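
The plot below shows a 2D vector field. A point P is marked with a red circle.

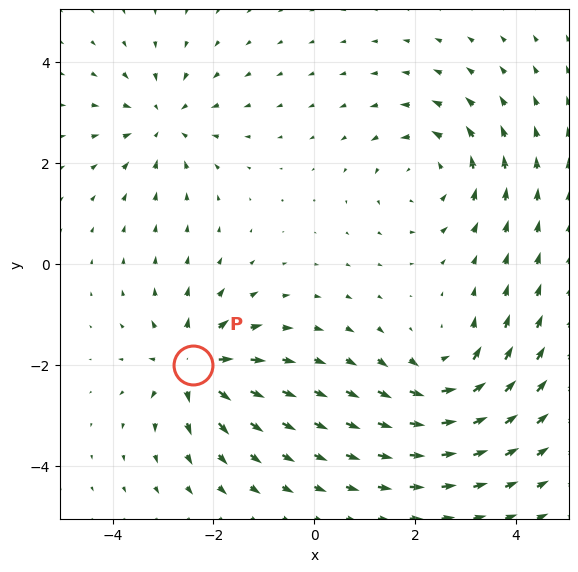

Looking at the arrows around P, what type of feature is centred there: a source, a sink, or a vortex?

source

At P (-2.4, -2.0) the arrows spread outward. Divergence about +6, curl ≈0 — positive divergence with near-zero curl is a source.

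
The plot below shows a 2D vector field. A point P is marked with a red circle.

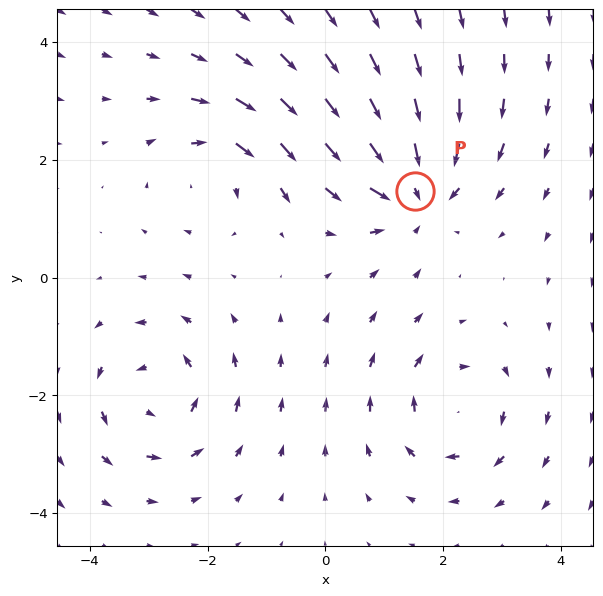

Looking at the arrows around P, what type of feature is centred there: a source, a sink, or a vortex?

sink

At P (1.5, 1.5) the arrows converge inward. Divergence about -5, curl ≈0 — negative divergence with near-zero curl is a sink.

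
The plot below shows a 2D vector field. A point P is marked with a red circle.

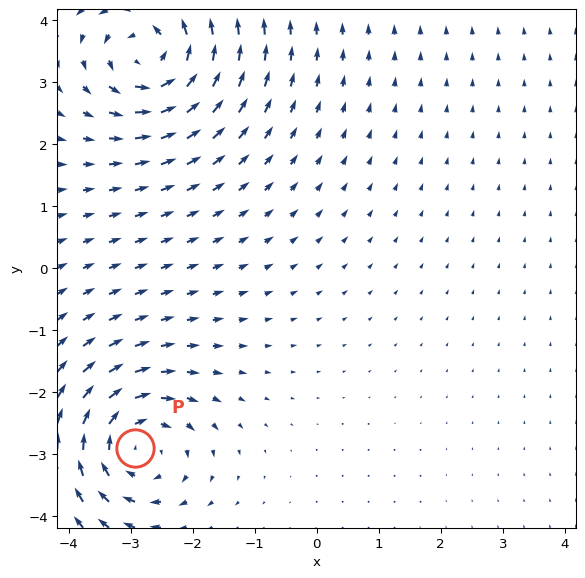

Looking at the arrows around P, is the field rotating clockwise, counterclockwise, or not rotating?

Near P at (-2.9, -2.9) the arrows circulate clockwise. The curl (z-component) there is about -5; negative curl means clockwise rotation.

clockwise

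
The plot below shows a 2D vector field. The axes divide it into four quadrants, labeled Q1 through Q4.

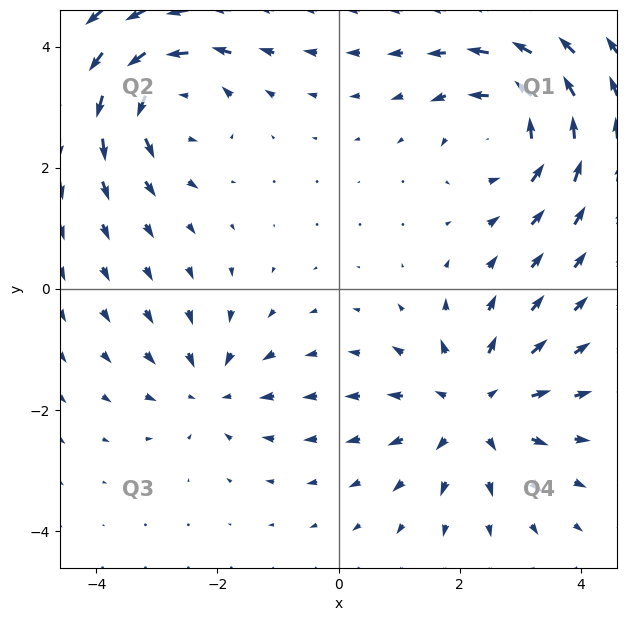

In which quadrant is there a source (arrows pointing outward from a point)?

The source sits at approximately (2.2, -2.0), which lies in quadrant Q4. The divergence there is about +5, positive as expected for a source.

Q4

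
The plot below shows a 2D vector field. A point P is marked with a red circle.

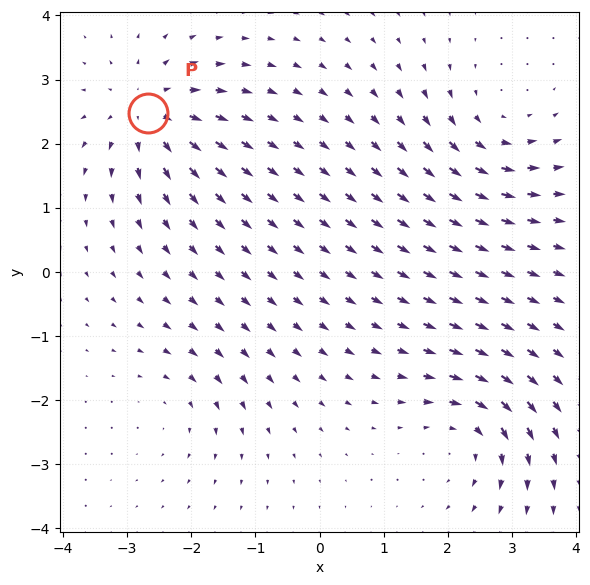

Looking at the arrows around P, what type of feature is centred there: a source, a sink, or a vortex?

At P (-2.7, 2.5) the arrows spread outward. Divergence about +6, curl ≈0 — positive divergence with near-zero curl is a source.

source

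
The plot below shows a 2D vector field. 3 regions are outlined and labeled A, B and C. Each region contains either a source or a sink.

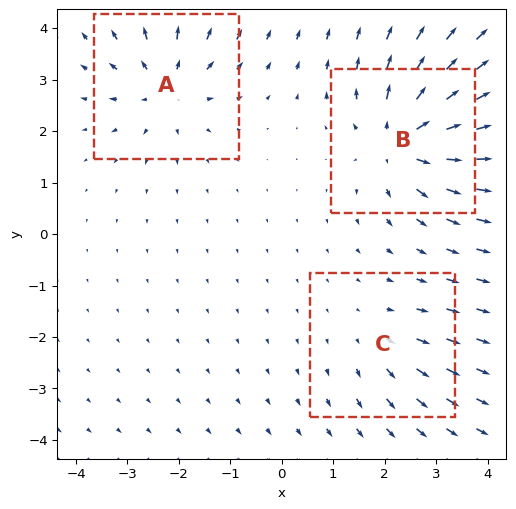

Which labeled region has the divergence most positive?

Divergence at each region's feature centre — A: about +4, B: about +5, C: about +2. Region B is most positive.

B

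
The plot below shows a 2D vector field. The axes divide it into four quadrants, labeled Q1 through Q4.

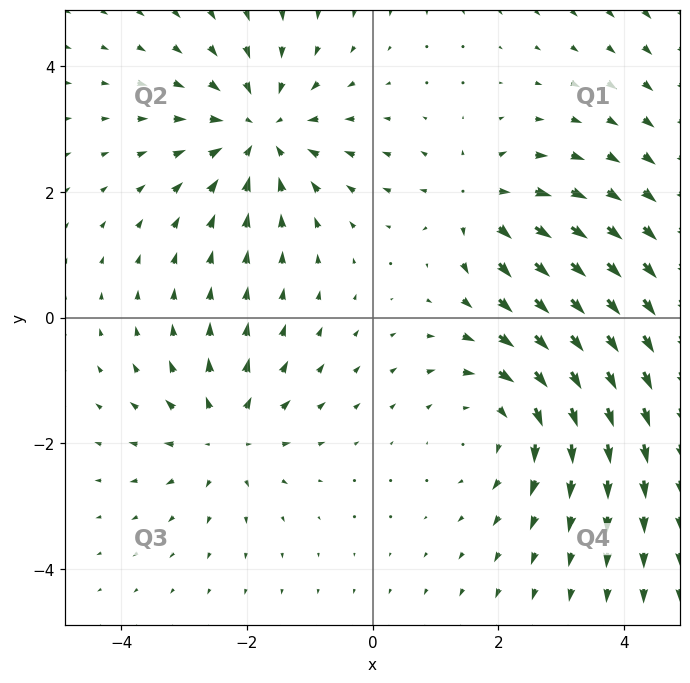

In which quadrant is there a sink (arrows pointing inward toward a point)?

Q2

The sink sits at approximately (-1.8, 3.0), which lies in quadrant Q2. The divergence there is about -5, negative as expected for a sink.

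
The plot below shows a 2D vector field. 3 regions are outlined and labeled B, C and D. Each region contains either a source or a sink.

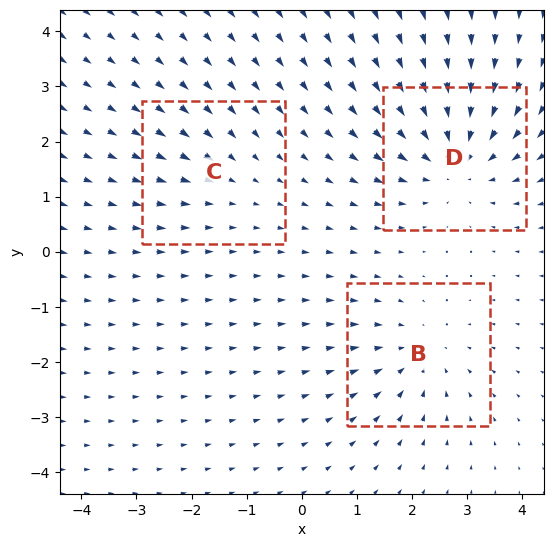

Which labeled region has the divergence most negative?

Divergence at each region's feature centre — B: about -3, C: about -2, D: about -5. Region D is most negative.

D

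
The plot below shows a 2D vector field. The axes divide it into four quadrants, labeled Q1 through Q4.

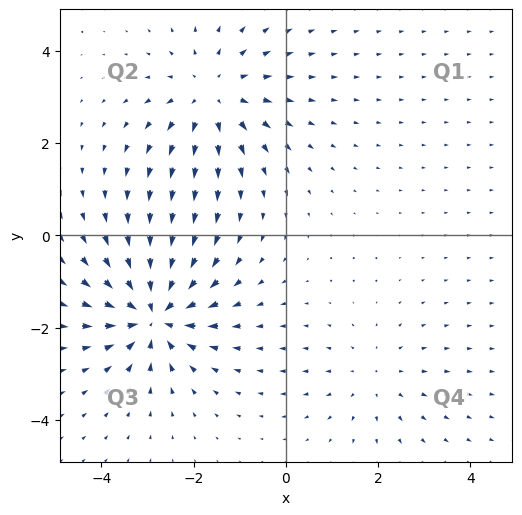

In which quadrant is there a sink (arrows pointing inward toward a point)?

Q3

The sink sits at approximately (-2.9, -1.7), which lies in quadrant Q3. The divergence there is about -6, negative as expected for a sink.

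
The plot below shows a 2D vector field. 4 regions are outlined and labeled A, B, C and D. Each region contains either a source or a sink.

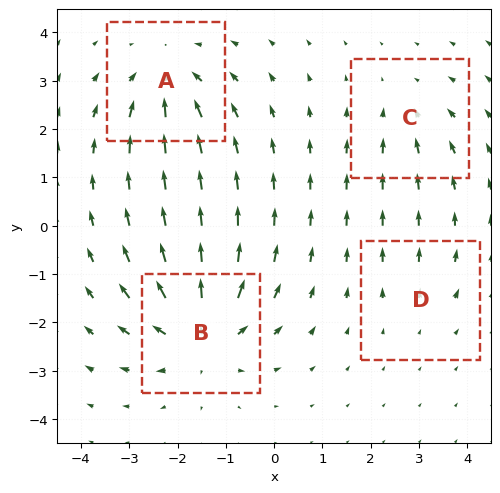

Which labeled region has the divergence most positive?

Divergence at each region's feature centre — A: about -5, B: about +7, C: about -3, D: about +2. Region B is most positive.

B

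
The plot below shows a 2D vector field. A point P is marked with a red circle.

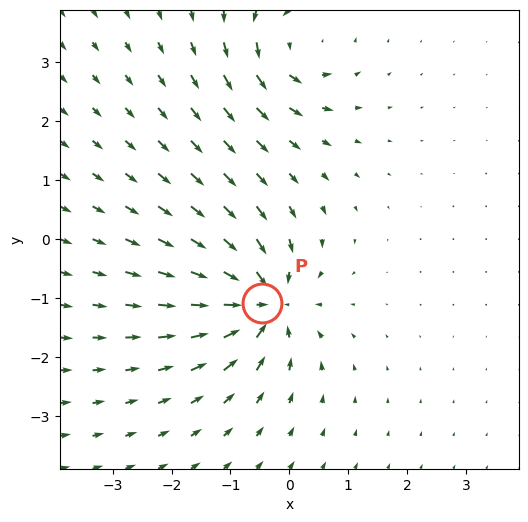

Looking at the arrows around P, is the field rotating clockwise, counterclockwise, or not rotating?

Near P at (-0.5, -1.1) the arrows show no circulation. The curl there is ≈0.

not rotating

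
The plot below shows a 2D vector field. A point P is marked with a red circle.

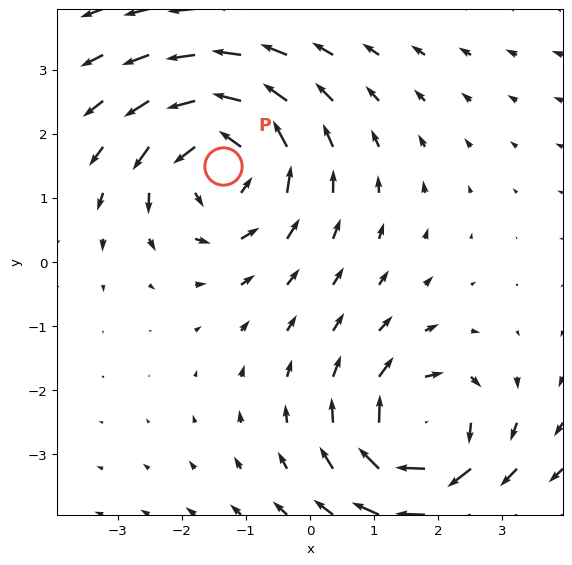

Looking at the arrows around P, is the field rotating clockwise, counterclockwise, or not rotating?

Near P at (-1.4, 1.5) the arrows circulate counterclockwise. The curl (z-component) there is about +5; positive curl means counterclockwise rotation.

counterclockwise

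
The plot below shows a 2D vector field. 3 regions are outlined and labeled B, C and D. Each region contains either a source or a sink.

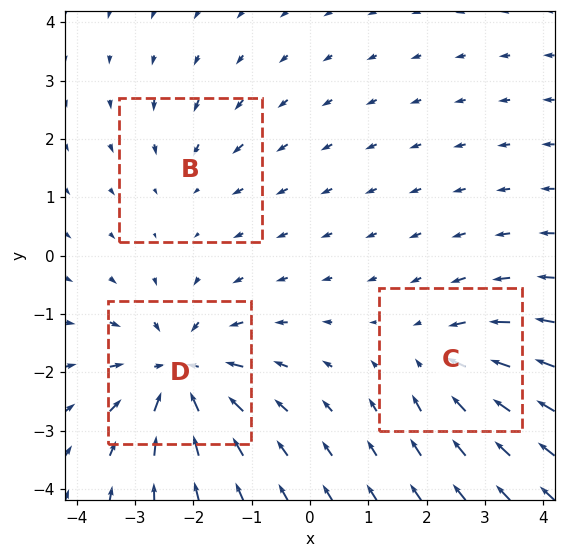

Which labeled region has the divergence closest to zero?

B

Divergence at each region's feature centre — B: about -2, C: about -3, D: about -5. Region B is closest to zero.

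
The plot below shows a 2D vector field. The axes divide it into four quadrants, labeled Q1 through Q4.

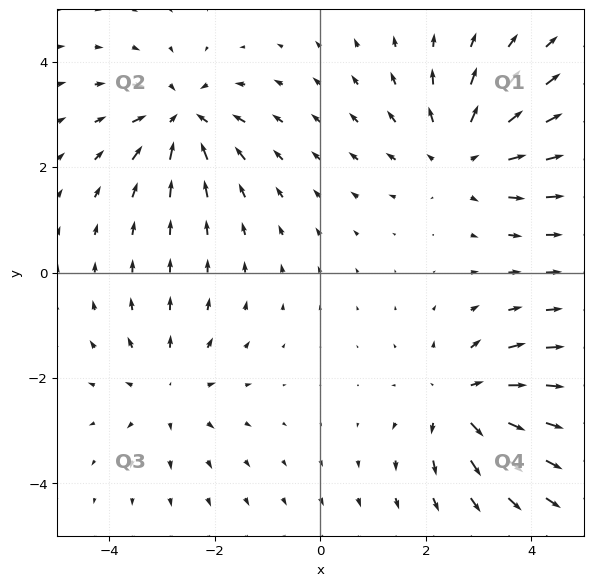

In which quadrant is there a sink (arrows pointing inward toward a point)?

The sink sits at approximately (-2.6, 2.9), which lies in quadrant Q2. The divergence there is about -5, negative as expected for a sink.

Q2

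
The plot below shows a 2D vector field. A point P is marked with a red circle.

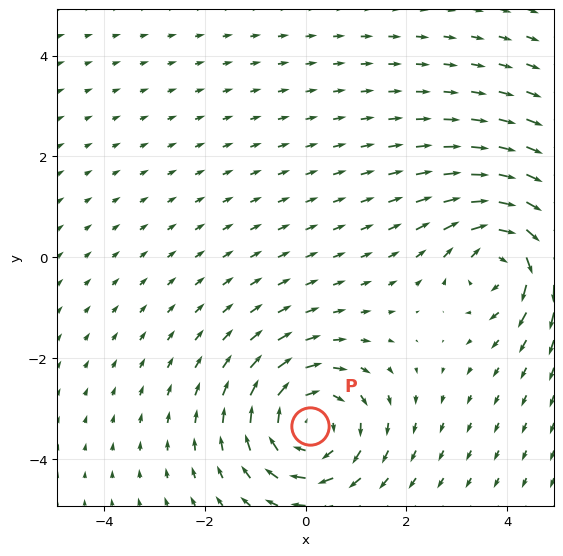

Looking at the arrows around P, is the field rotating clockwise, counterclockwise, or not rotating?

clockwise

Near P at (0.1, -3.4) the arrows circulate clockwise. The curl (z-component) there is about -4; negative curl means clockwise rotation.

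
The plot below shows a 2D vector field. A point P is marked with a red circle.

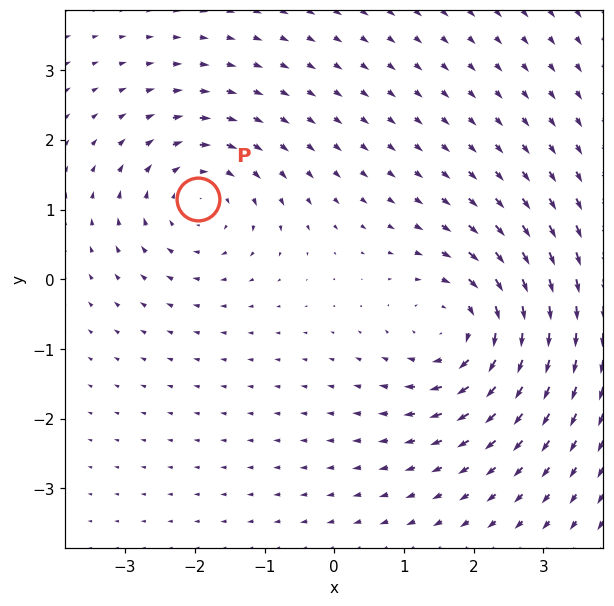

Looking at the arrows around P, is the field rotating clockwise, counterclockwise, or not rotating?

Near P at (-1.9, 1.1) the arrows circulate clockwise. The curl (z-component) there is about -4; negative curl means clockwise rotation.

clockwise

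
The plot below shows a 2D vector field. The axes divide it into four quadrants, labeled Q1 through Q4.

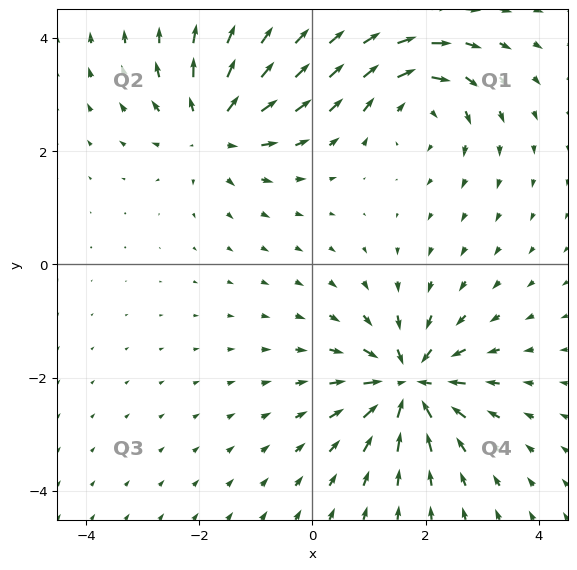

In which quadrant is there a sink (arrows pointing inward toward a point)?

The sink sits at approximately (1.7, -2.1), which lies in quadrant Q4. The divergence there is about -5, negative as expected for a sink.

Q4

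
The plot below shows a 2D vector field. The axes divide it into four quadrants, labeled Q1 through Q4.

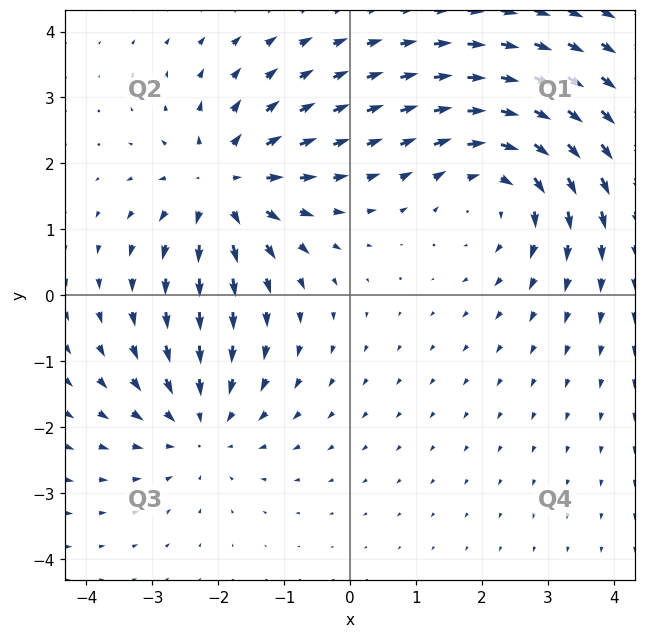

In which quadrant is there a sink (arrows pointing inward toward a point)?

The sink sits at approximately (-2.3, -2.0), which lies in quadrant Q3. The divergence there is about -3, negative as expected for a sink.

Q3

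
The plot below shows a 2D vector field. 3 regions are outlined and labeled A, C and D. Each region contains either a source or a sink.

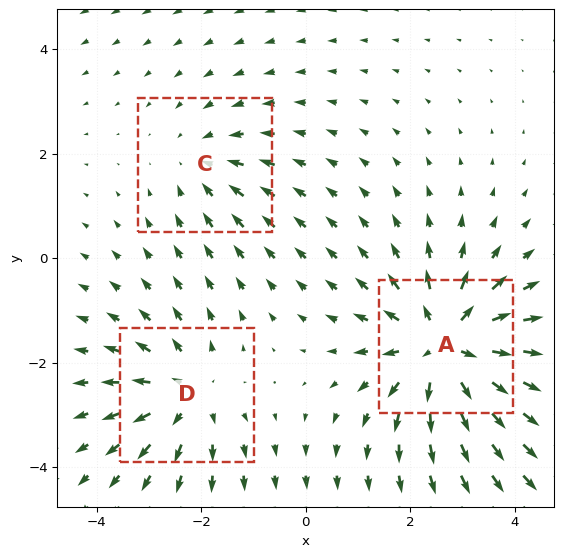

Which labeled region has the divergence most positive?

Divergence at each region's feature centre — A: about +5, C: about -2, D: about +3. Region A is most positive.

A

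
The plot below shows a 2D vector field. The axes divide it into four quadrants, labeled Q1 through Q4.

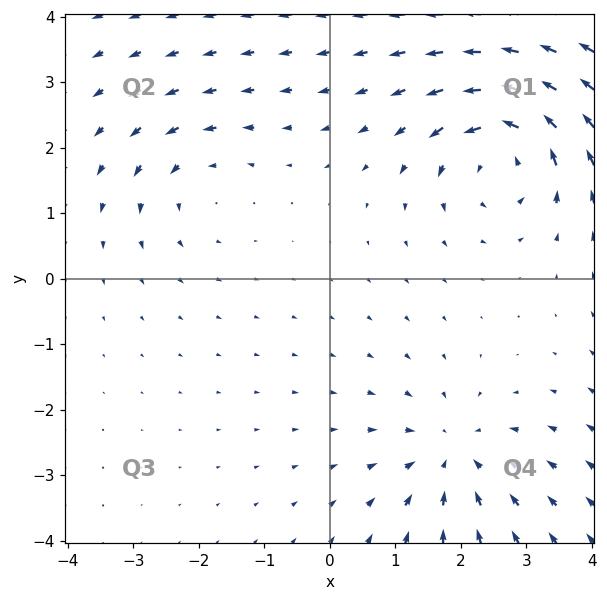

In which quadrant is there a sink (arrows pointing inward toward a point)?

The sink sits at approximately (1.9, -2.7), which lies in quadrant Q4. The divergence there is about -4, negative as expected for a sink.

Q4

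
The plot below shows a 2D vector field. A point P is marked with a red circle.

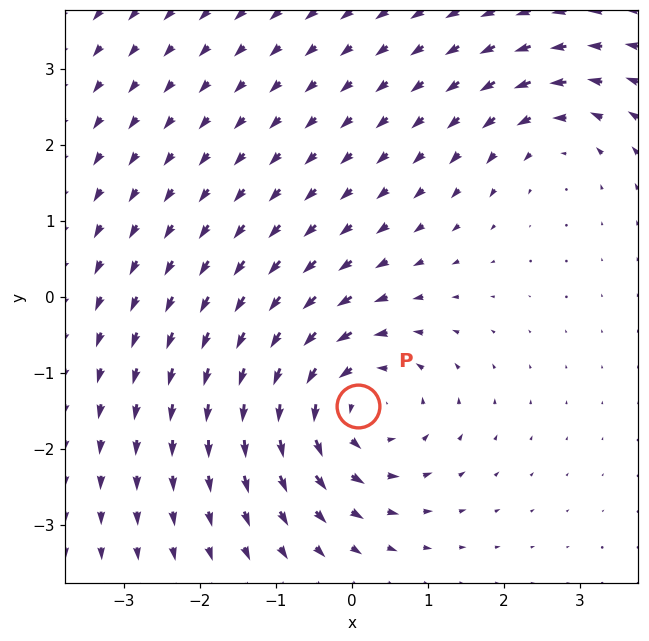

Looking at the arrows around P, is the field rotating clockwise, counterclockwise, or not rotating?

Near P at (0.1, -1.4) the arrows circulate counterclockwise. The curl (z-component) there is about +5; positive curl means counterclockwise rotation.

counterclockwise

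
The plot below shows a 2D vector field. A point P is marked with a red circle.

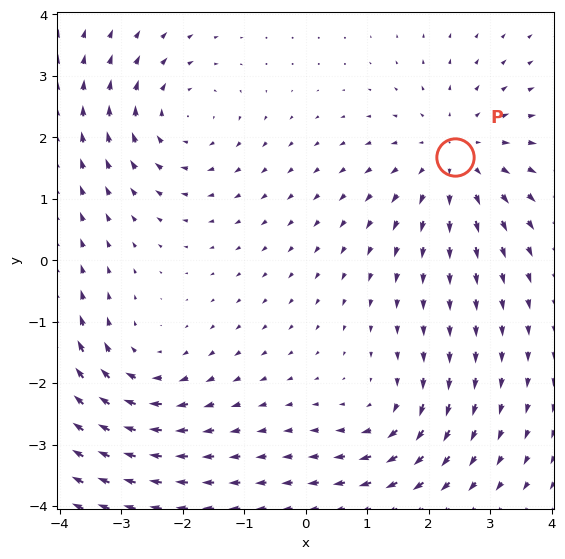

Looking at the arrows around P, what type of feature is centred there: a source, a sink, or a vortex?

source

At P (2.4, 1.7) the arrows spread outward. Divergence about +4, curl ≈0 — positive divergence with near-zero curl is a source.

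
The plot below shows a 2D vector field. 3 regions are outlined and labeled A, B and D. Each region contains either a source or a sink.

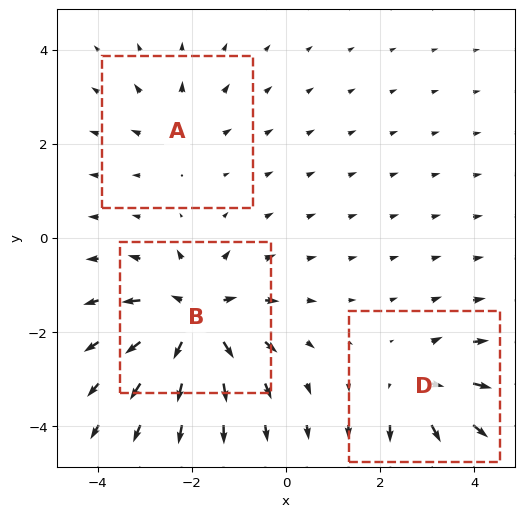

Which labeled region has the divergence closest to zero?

A

Divergence at each region's feature centre — A: about +2, B: about +5, D: about +4. Region A is closest to zero.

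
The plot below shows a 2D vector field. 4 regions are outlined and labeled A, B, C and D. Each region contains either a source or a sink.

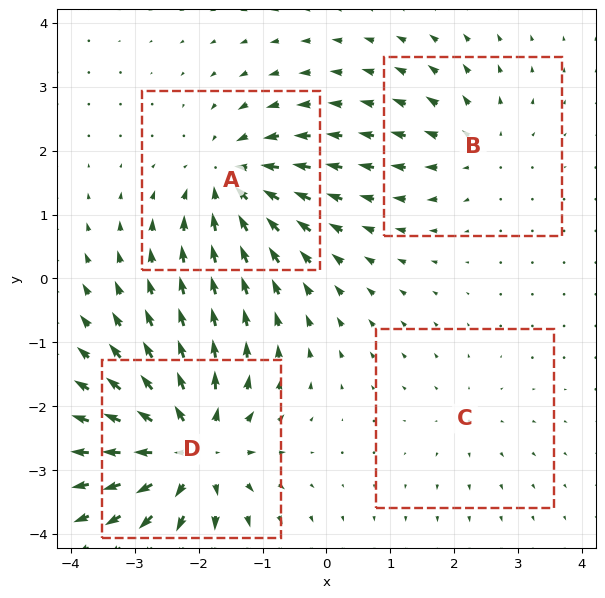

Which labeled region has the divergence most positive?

D

Divergence at each region's feature centre — A: about -6, B: about +3, C: about +2, D: about +7. Region D is most positive.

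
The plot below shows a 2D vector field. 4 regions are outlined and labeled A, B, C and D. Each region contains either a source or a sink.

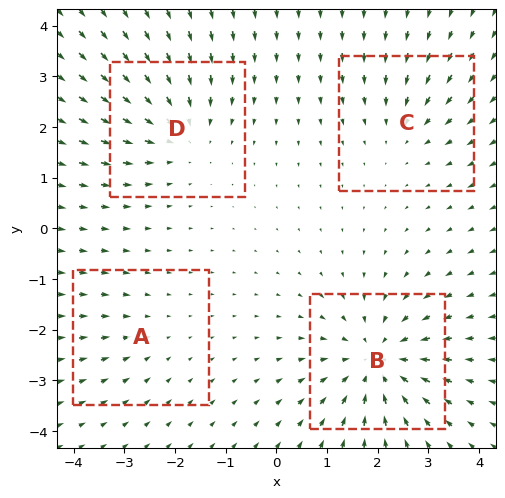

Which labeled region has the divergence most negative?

B

Divergence at each region's feature centre — A: about -2, B: about -6, C: about -3, D: about -5. Region B is most negative.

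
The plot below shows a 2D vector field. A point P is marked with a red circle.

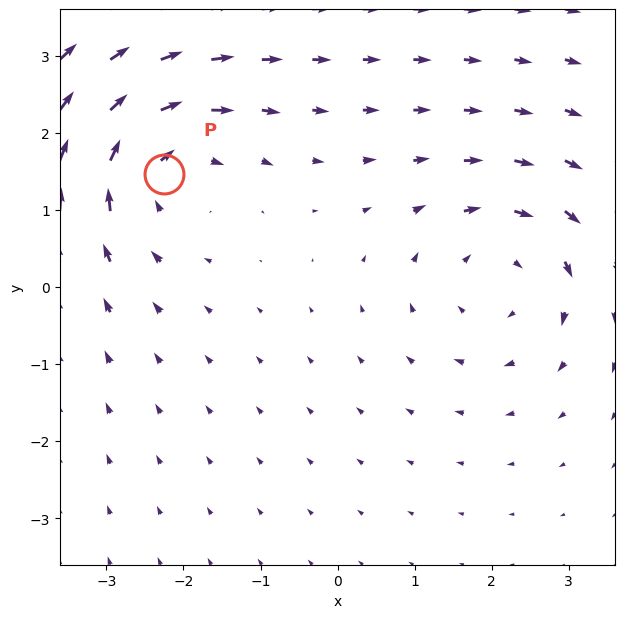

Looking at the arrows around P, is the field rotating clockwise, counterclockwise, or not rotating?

Near P at (-2.3, 1.5) the arrows circulate clockwise. The curl (z-component) there is about -4; negative curl means clockwise rotation.

clockwise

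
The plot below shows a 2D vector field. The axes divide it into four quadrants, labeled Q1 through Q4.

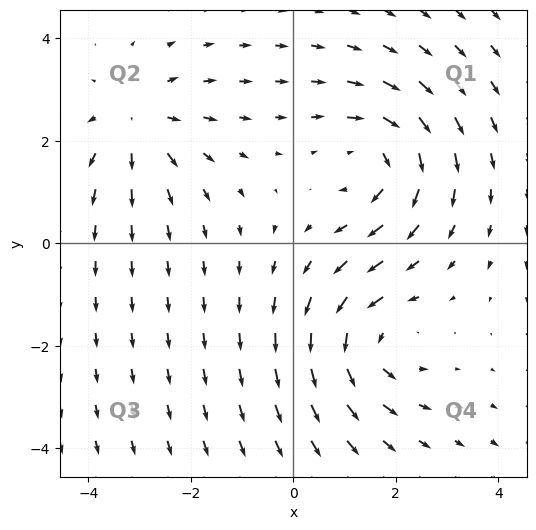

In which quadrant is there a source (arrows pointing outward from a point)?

Q2

The source sits at approximately (-3.1, 2.4), which lies in quadrant Q2. The divergence there is about +3, positive as expected for a source.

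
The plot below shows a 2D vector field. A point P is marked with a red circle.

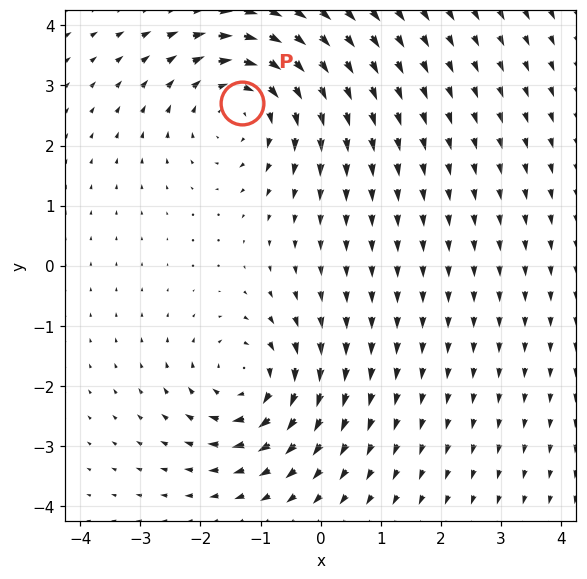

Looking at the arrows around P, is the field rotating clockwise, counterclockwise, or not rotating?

Near P at (-1.3, 2.7) the arrows circulate clockwise. The curl (z-component) there is about -4; negative curl means clockwise rotation.

clockwise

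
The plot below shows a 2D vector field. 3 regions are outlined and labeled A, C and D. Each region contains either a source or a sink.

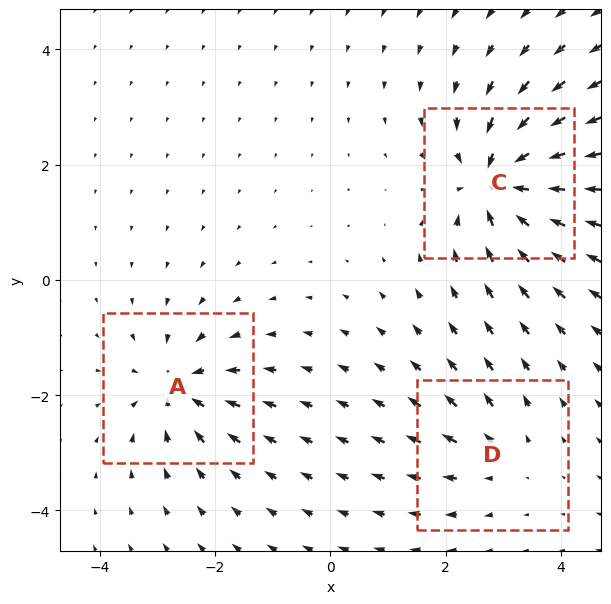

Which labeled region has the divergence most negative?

C

Divergence at each region's feature centre — A: about -4, C: about -6, D: about +2. Region C is most negative.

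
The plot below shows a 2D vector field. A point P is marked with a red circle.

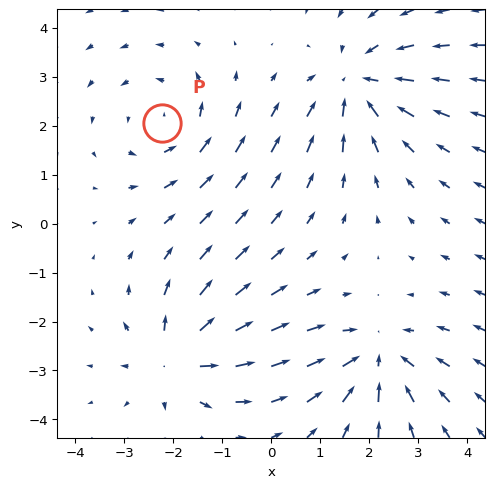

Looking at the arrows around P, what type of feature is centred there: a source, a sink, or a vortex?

At P (-2.2, 2.1) the arrows circulate counterclockwise. Divergence ≈0, curl about +3 — near-zero divergence with nonzero curl is a vortex.

vortex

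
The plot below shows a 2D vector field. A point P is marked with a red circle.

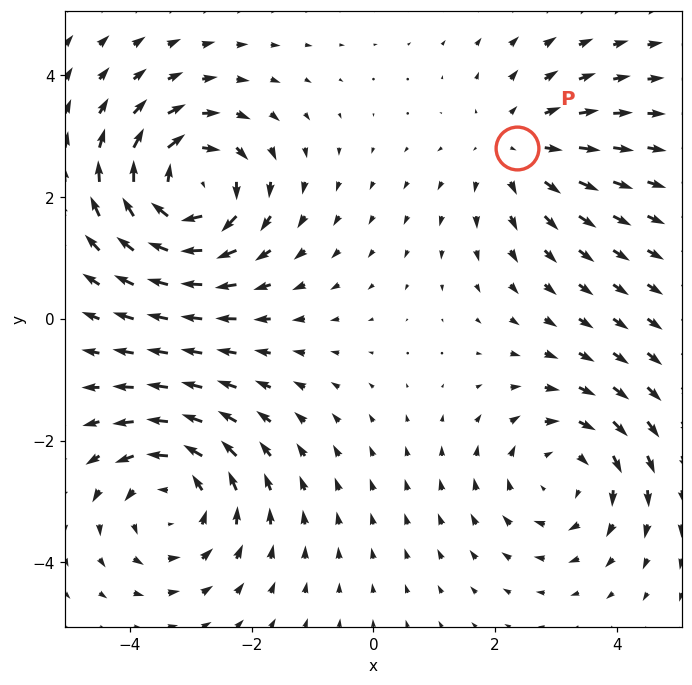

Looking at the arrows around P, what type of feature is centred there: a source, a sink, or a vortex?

At P (2.4, 2.8) the arrows spread outward. Divergence about +2, curl ≈0 — positive divergence with near-zero curl is a source.

source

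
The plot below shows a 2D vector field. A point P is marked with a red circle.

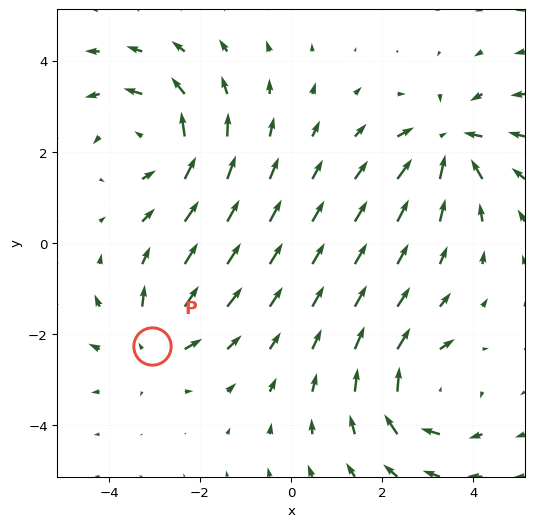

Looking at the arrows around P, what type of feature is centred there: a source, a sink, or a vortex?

At P (-3.1, -2.3) the arrows spread outward. Divergence about +5, curl ≈0 — positive divergence with near-zero curl is a source.

source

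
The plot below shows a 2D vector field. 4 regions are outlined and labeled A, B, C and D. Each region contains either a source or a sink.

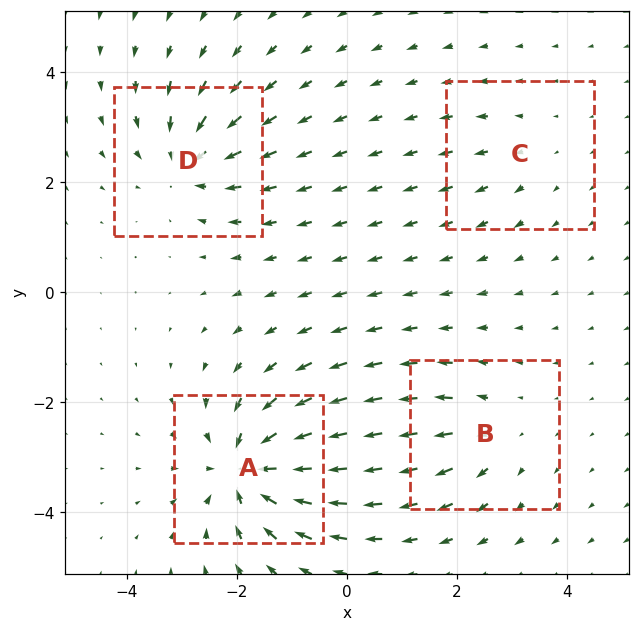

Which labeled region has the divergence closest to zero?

Divergence at each region's feature centre — A: about -8, B: about +4, C: about +2, D: about -5. Region C is closest to zero.

C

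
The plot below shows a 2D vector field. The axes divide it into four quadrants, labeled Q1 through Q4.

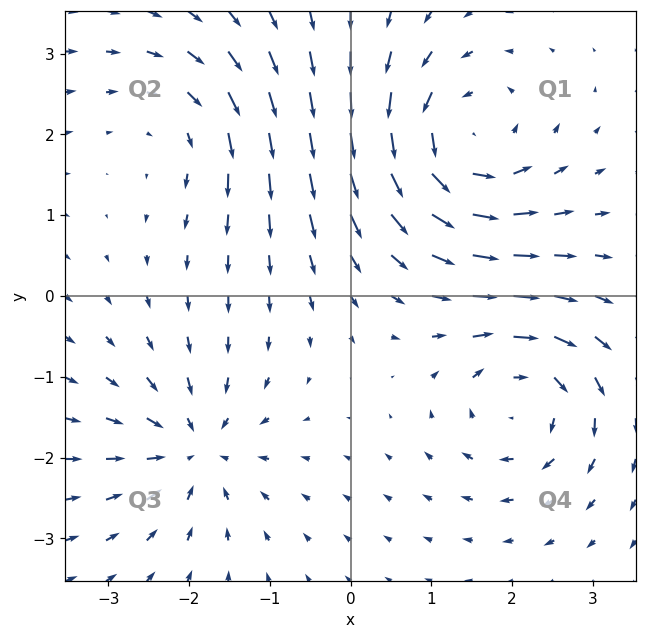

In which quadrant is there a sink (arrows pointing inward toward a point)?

The sink sits at approximately (-1.9, -1.9), which lies in quadrant Q3. The divergence there is about -4, negative as expected for a sink.

Q3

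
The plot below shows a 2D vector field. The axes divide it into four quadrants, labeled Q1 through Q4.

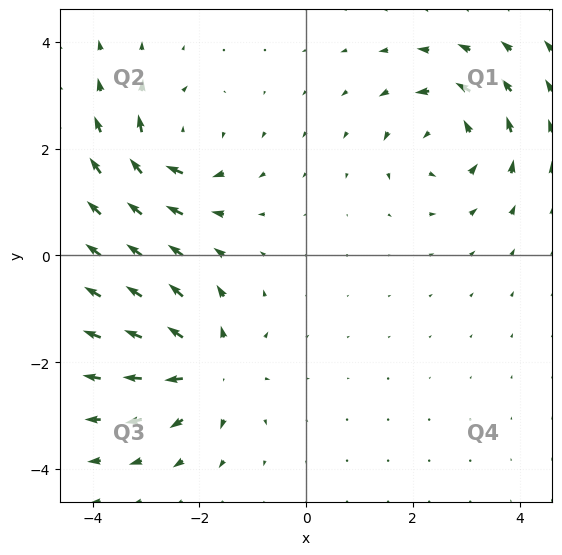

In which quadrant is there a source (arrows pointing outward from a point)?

Q3

The source sits at approximately (-1.8, -2.1), which lies in quadrant Q3. The divergence there is about +5, positive as expected for a source.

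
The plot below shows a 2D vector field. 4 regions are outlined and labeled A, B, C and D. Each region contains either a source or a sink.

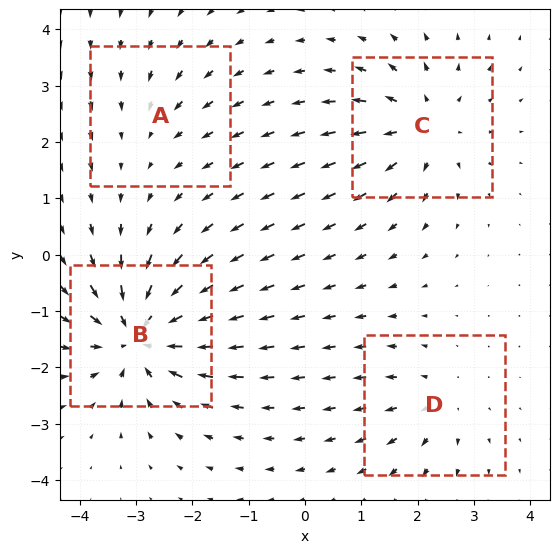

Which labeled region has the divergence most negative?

B

Divergence at each region's feature centre — A: about -2, B: about -7, C: about +5, D: about +3. Region B is most negative.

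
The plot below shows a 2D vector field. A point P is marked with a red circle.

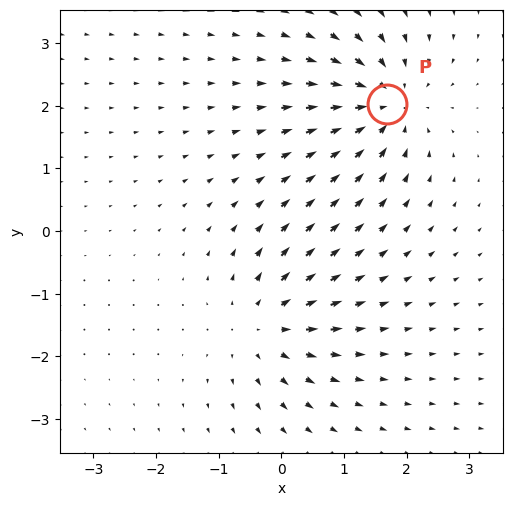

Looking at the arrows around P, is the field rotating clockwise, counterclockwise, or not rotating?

Near P at (1.7, 2.0) the arrows show no circulation. The curl there is ≈0.

not rotating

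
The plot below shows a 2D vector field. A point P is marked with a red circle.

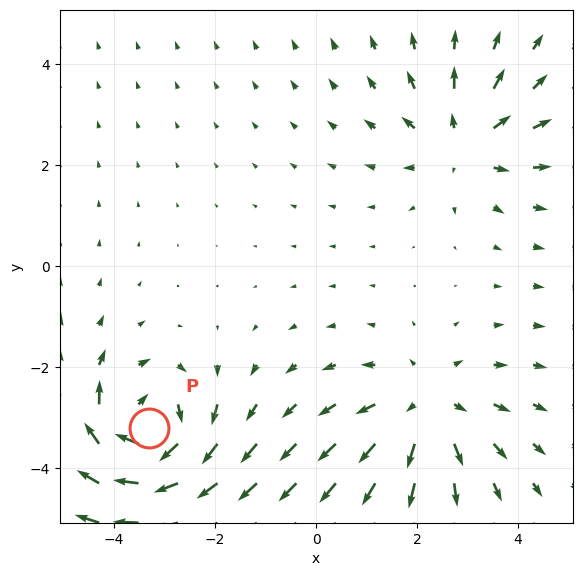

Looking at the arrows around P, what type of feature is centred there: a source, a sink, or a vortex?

At P (-3.3, -3.2) the arrows circulate clockwise. Divergence ≈0, curl about -7 — near-zero divergence with nonzero curl is a vortex.

vortex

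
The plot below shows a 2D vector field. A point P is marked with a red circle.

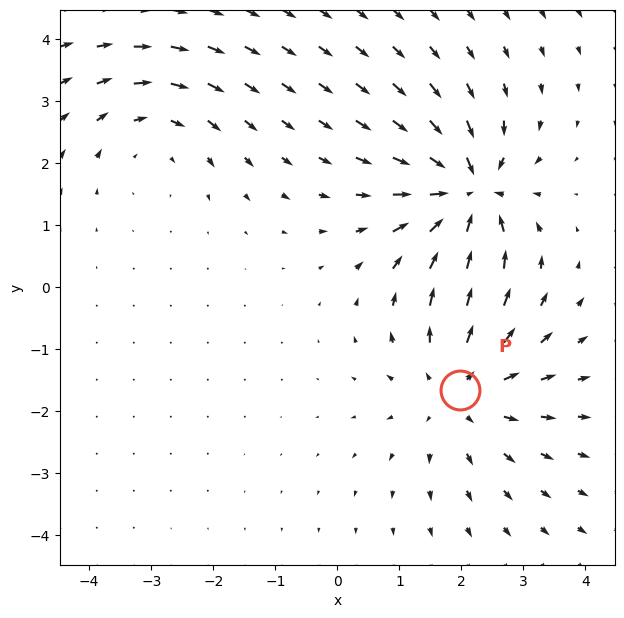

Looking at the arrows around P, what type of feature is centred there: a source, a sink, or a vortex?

source

At P (2.0, -1.7) the arrows spread outward. Divergence about +4, curl ≈0 — positive divergence with near-zero curl is a source.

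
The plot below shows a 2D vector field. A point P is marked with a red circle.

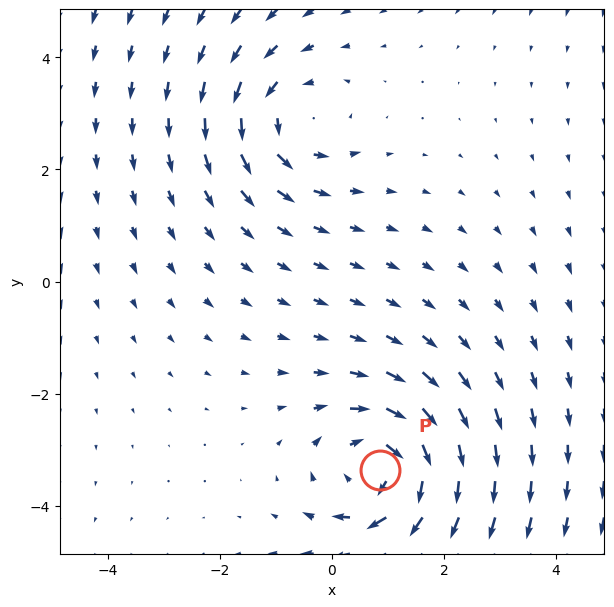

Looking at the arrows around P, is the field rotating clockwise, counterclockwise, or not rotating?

Near P at (0.9, -3.4) the arrows circulate clockwise. The curl (z-component) there is about -5; negative curl means clockwise rotation.

clockwise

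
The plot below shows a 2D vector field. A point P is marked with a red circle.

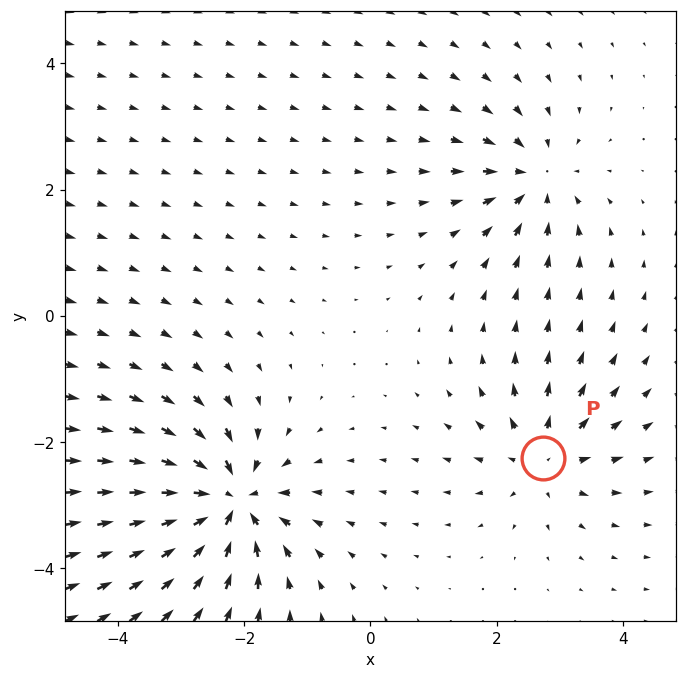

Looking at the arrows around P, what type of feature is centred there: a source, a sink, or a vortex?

At P (2.7, -2.2) the arrows spread outward. Divergence about +4, curl ≈0 — positive divergence with near-zero curl is a source.

source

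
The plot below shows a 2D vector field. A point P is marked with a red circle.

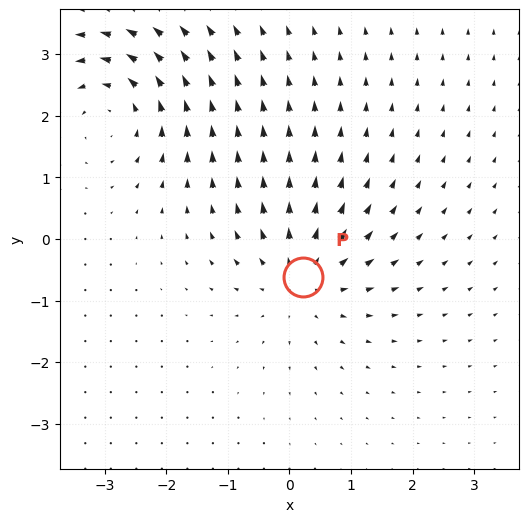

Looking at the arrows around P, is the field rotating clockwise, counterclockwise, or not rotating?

not rotating

Near P at (0.2, -0.6) the arrows show no circulation. The curl there is ≈0.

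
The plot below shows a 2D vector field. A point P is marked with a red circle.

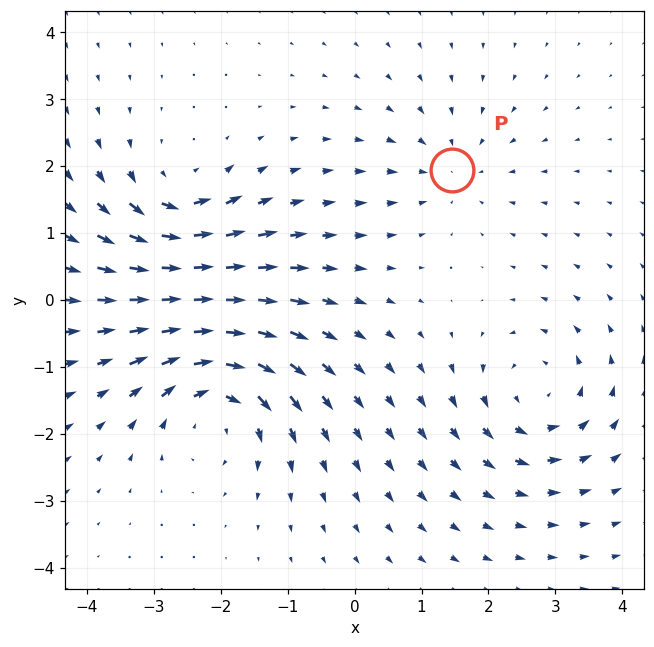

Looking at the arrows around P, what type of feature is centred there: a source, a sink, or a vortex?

At P (1.5, 1.9) the arrows converge inward. Divergence about -3, curl ≈0 — negative divergence with near-zero curl is a sink.

sink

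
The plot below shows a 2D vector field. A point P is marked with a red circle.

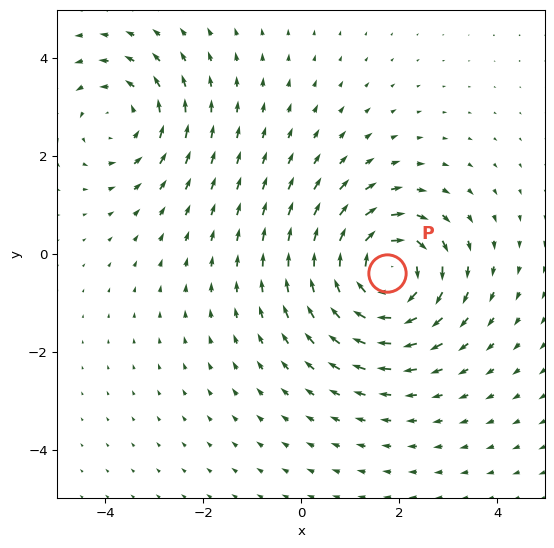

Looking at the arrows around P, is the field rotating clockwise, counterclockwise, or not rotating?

Near P at (1.8, -0.4) the arrows circulate clockwise. The curl (z-component) there is about -4; negative curl means clockwise rotation.

clockwise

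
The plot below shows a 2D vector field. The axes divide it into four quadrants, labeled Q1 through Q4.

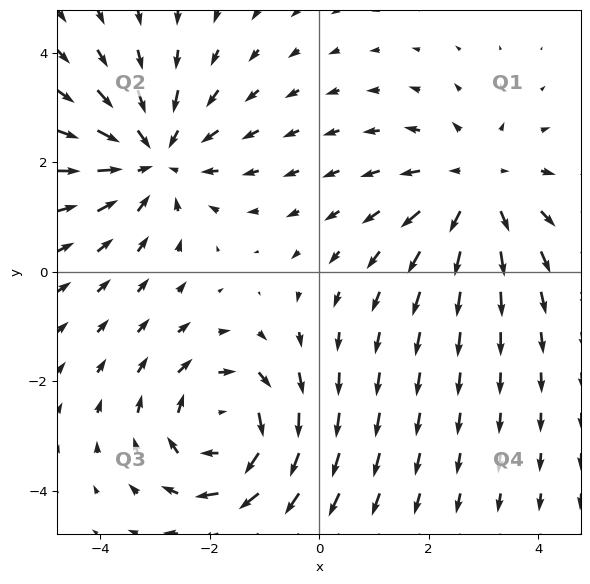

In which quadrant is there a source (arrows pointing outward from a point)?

The source sits at approximately (2.9, 1.5), which lies in quadrant Q1. The divergence there is about +3, positive as expected for a source.

Q1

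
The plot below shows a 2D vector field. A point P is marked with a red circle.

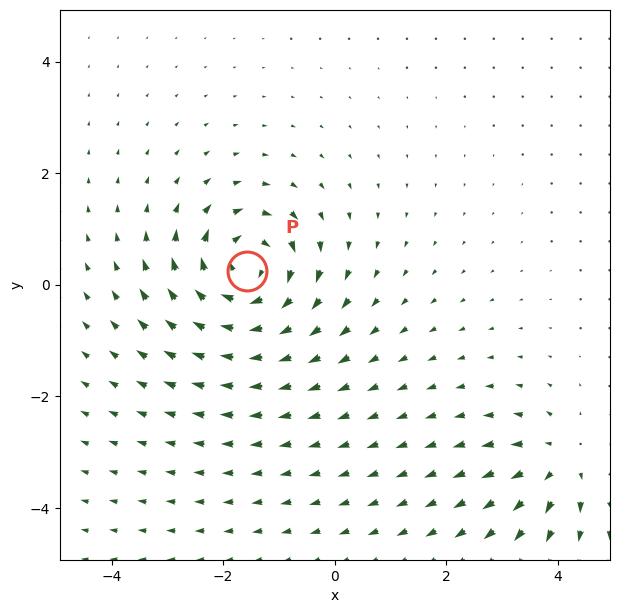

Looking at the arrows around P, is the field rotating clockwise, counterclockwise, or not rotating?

clockwise

Near P at (-1.6, 0.2) the arrows circulate clockwise. The curl (z-component) there is about -6; negative curl means clockwise rotation.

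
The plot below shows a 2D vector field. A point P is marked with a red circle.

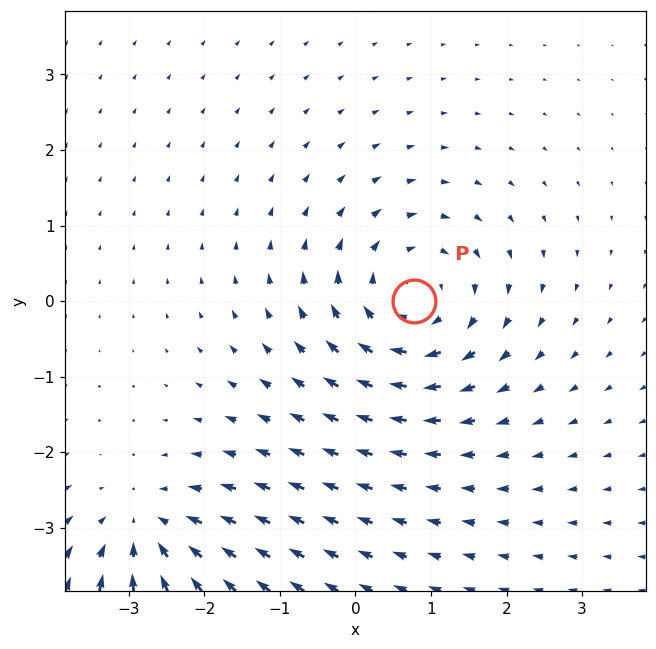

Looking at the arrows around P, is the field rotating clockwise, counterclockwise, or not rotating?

Near P at (0.8, 0.0) the arrows circulate clockwise. The curl (z-component) there is about -4; negative curl means clockwise rotation.

clockwise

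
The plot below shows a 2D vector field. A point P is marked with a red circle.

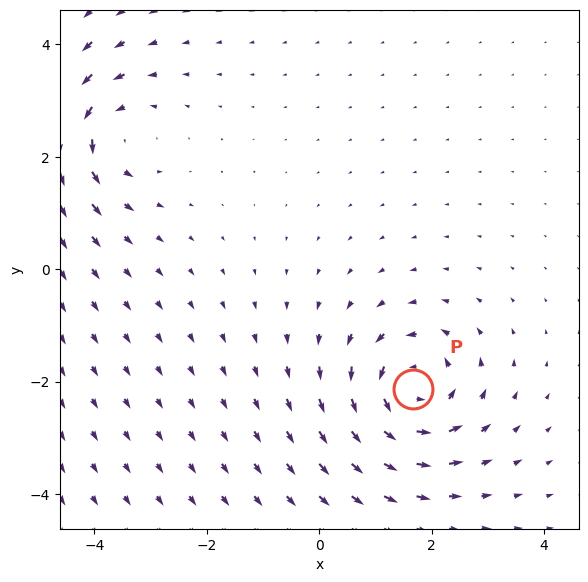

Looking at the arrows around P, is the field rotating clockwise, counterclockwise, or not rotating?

Near P at (1.7, -2.1) the arrows circulate counterclockwise. The curl (z-component) there is about +6; positive curl means counterclockwise rotation.

counterclockwise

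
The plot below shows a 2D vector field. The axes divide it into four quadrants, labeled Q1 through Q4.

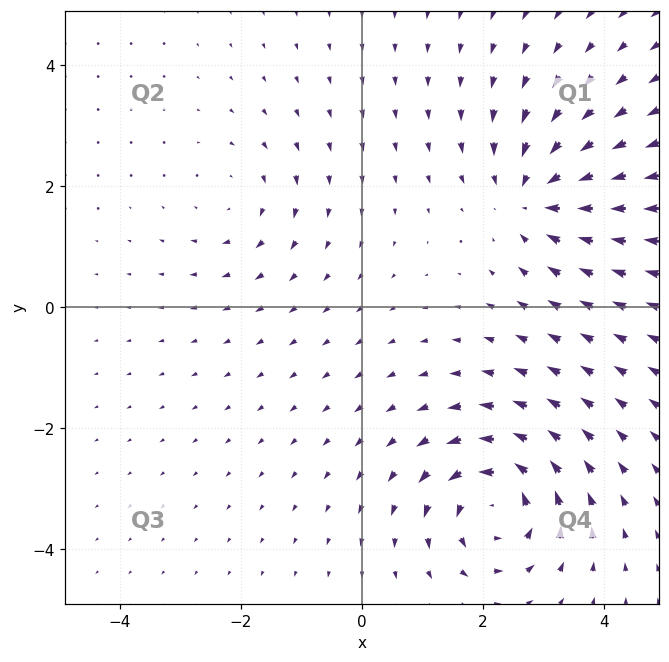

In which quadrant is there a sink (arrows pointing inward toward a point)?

Q1

The sink sits at approximately (2.8, 1.8), which lies in quadrant Q1. The divergence there is about -4, negative as expected for a sink.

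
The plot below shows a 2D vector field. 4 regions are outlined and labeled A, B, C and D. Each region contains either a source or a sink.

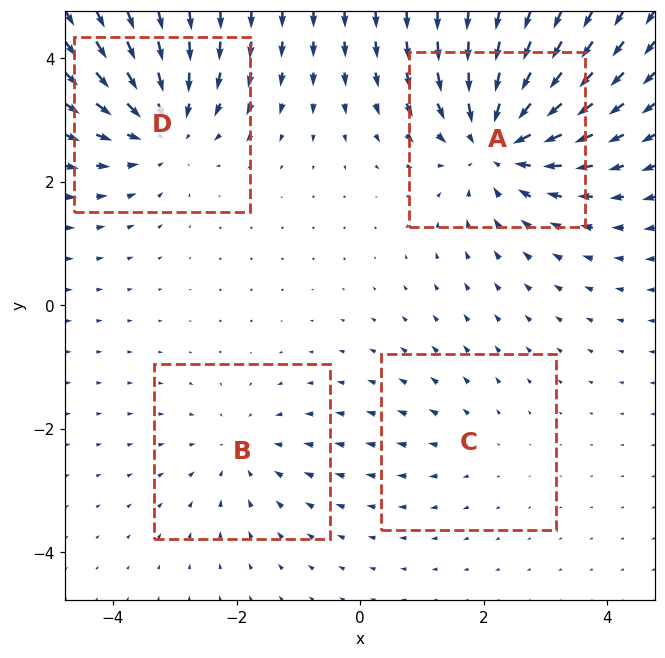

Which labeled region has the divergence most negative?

A

Divergence at each region's feature centre — A: about -6, B: about -3, C: about +2, D: about -5. Region A is most negative.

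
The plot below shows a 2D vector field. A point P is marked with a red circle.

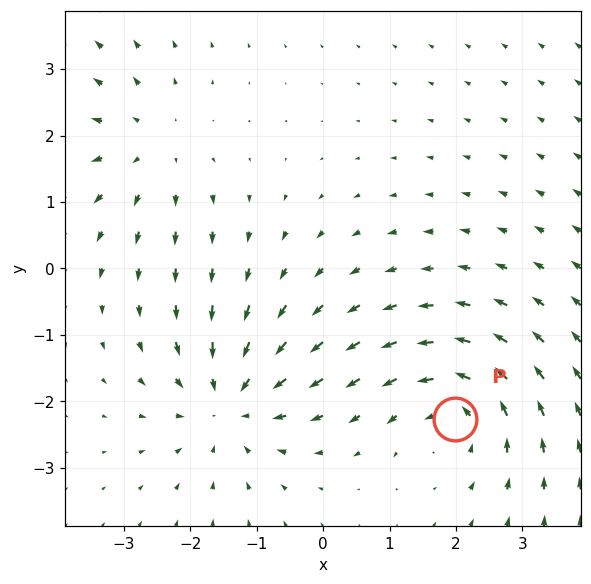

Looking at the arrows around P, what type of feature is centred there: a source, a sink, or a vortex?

At P (2.0, -2.3) the arrows circulate counterclockwise. Divergence ≈0, curl about +3 — near-zero divergence with nonzero curl is a vortex.

vortex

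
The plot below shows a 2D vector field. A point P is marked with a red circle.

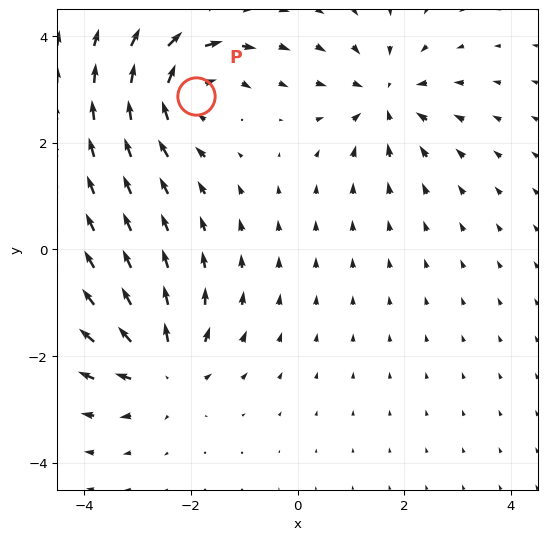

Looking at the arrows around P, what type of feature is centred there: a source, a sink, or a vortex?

At P (-1.9, 2.9) the arrows circulate clockwise. Divergence ≈0, curl about -6 — near-zero divergence with nonzero curl is a vortex.

vortex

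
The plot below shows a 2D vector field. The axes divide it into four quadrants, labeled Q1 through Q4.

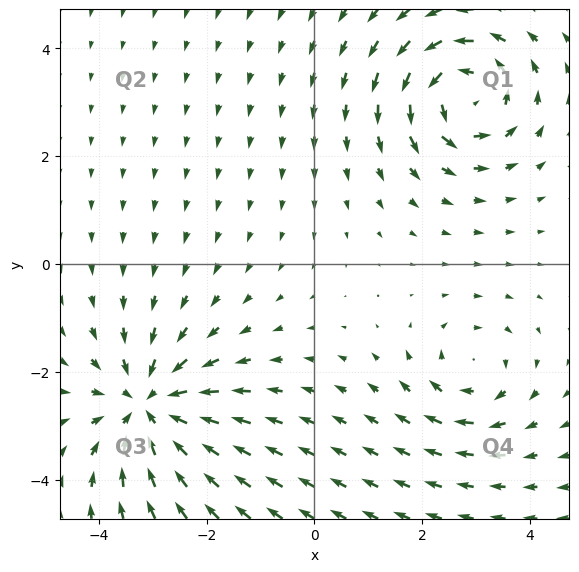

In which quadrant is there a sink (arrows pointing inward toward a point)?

The sink sits at approximately (-3.1, -2.6), which lies in quadrant Q3. The divergence there is about -4, negative as expected for a sink.

Q3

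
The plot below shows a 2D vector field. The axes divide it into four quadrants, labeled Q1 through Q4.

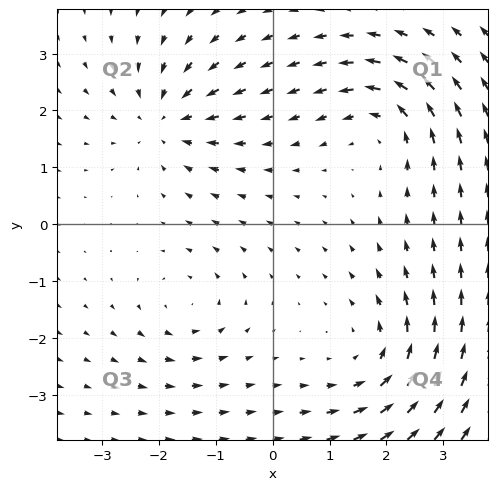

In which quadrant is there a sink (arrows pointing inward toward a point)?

Q2

The sink sits at approximately (-1.9, 1.9), which lies in quadrant Q2. The divergence there is about -5, negative as expected for a sink.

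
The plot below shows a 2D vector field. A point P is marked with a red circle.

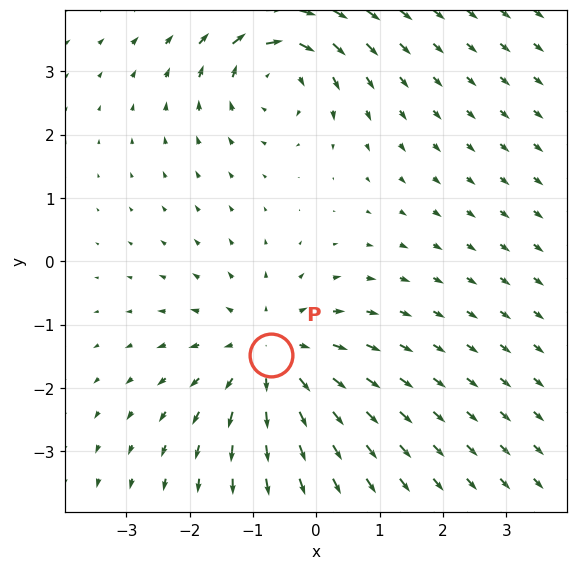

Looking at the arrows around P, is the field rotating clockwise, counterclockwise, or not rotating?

Near P at (-0.7, -1.5) the arrows show no circulation. The curl there is ≈0.

not rotating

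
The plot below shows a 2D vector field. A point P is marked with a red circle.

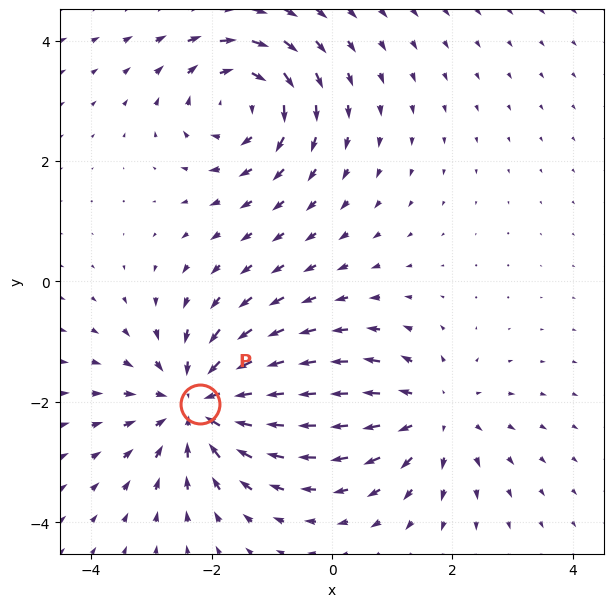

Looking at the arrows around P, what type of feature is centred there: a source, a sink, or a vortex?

sink

At P (-2.2, -2.0) the arrows converge inward. Divergence about -4, curl ≈0 — negative divergence with near-zero curl is a sink.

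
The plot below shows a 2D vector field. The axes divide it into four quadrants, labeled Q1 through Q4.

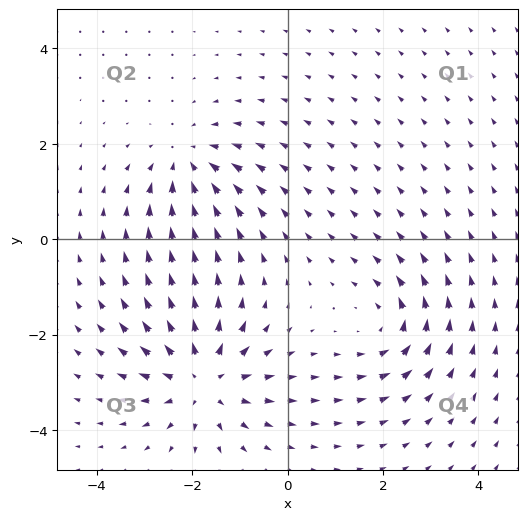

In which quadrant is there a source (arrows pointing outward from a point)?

The source sits at approximately (-1.8, -2.9), which lies in quadrant Q3. The divergence there is about +5, positive as expected for a source.

Q3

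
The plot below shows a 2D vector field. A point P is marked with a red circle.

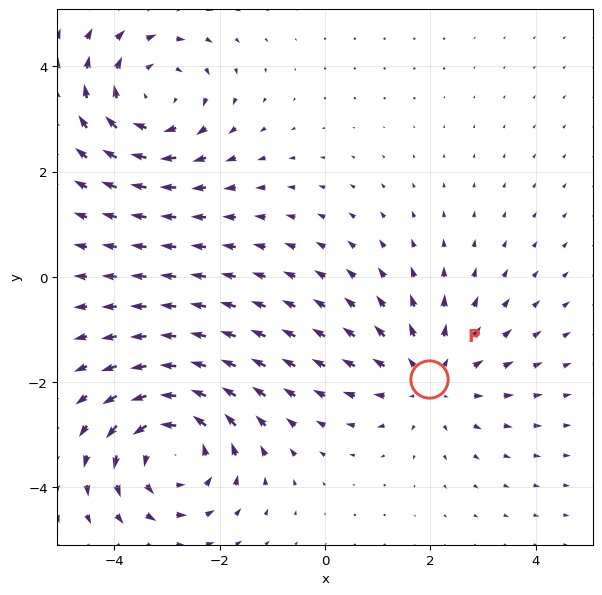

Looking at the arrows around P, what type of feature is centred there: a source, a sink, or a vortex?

source

At P (2.0, -1.9) the arrows spread outward. Divergence about +2, curl ≈0 — positive divergence with near-zero curl is a source.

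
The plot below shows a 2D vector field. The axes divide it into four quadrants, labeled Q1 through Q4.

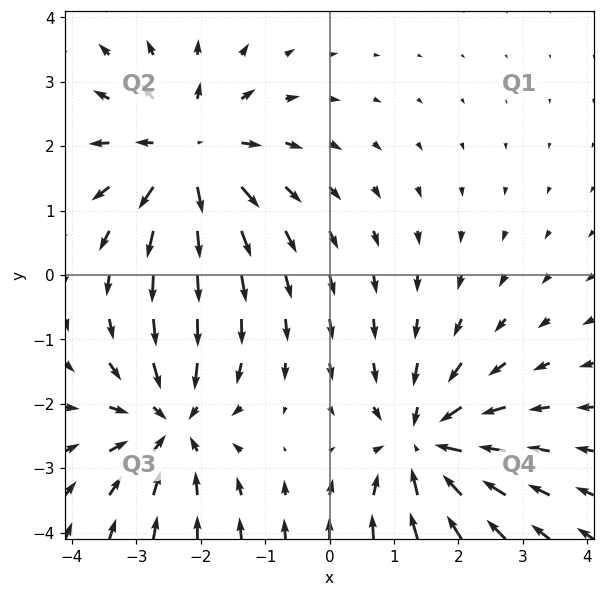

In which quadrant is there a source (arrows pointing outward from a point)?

The source sits at approximately (-2.2, 1.9), which lies in quadrant Q2. The divergence there is about +4, positive as expected for a source.

Q2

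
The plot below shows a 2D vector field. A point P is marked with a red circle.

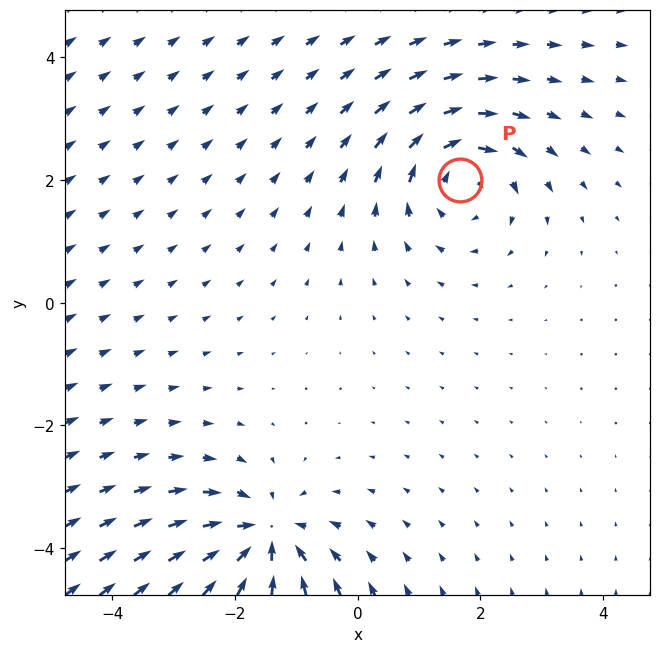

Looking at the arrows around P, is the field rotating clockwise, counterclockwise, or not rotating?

Near P at (1.7, 2.0) the arrows circulate clockwise. The curl (z-component) there is about -3; negative curl means clockwise rotation.

clockwise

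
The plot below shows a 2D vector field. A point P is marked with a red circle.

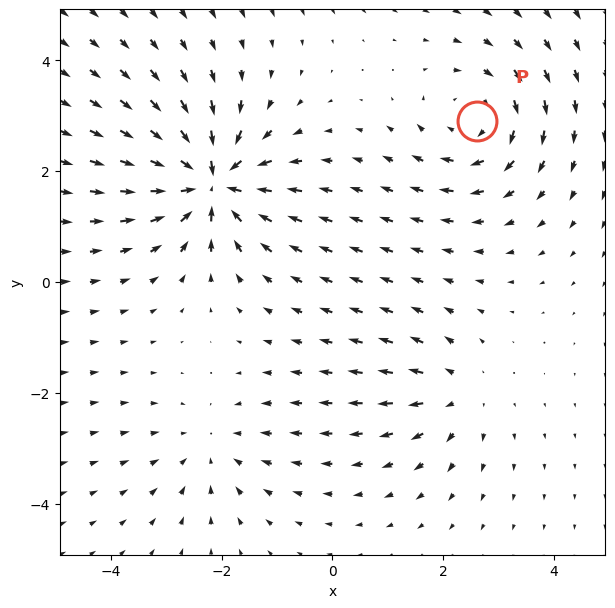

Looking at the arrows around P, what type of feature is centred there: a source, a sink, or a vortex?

At P (2.6, 2.9) the arrows circulate clockwise. Divergence ≈0, curl about -4 — near-zero divergence with nonzero curl is a vortex.

vortex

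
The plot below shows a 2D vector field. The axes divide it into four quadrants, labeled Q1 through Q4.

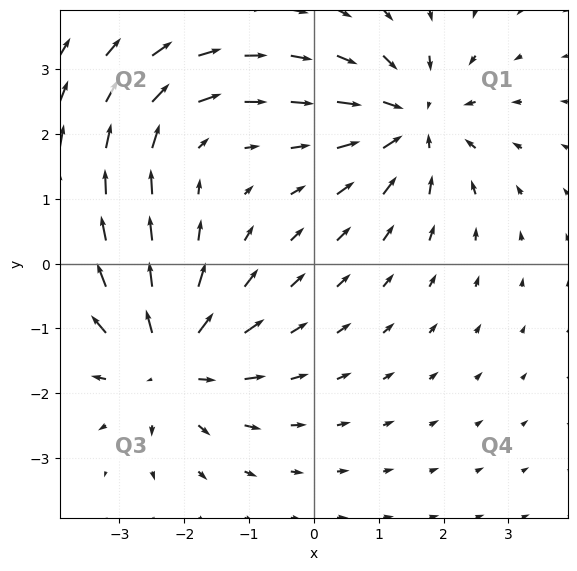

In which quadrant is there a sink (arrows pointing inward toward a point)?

Q1

The sink sits at approximately (1.5, 2.2), which lies in quadrant Q1. The divergence there is about -5, negative as expected for a sink.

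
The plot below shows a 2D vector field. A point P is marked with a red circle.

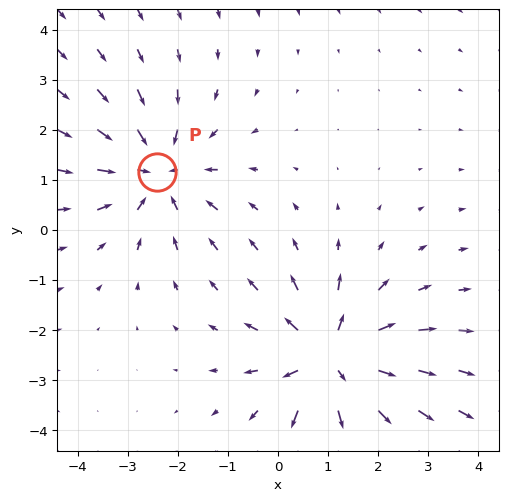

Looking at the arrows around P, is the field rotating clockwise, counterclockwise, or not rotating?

not rotating

Near P at (-2.4, 1.2) the arrows show no circulation. The curl there is ≈0.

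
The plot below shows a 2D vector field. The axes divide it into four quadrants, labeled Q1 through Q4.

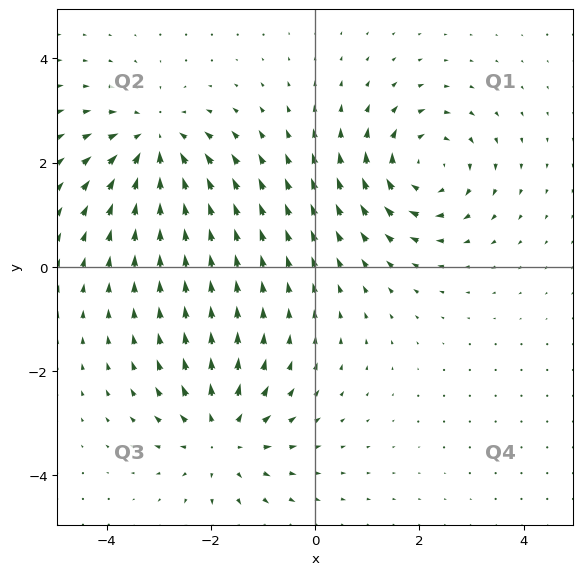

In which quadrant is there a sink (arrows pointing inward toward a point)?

Q2

The sink sits at approximately (-3.1, 2.4), which lies in quadrant Q2. The divergence there is about -4, negative as expected for a sink.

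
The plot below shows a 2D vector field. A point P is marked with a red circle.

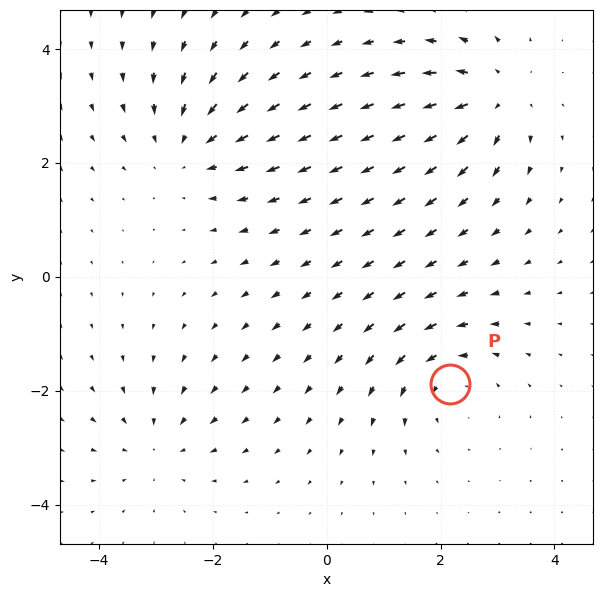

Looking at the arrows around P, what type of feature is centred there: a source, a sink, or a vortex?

vortex

At P (2.2, -1.9) the arrows circulate counterclockwise. Divergence ≈0, curl about +5 — near-zero divergence with nonzero curl is a vortex.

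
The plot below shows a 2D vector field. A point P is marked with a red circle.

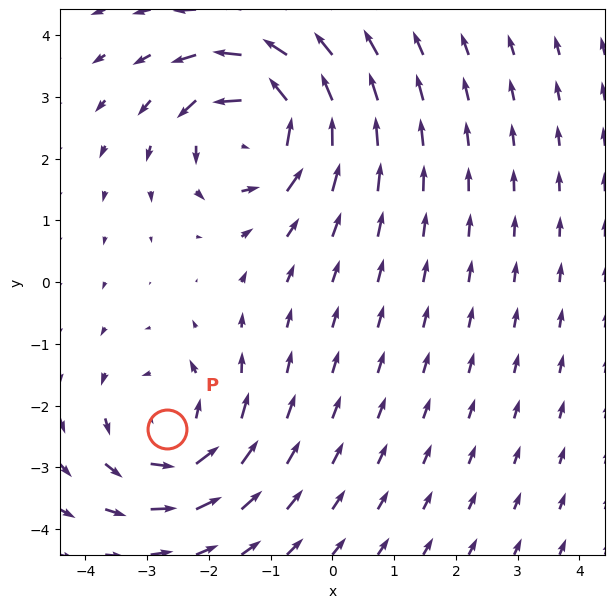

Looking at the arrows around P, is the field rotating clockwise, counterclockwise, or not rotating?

counterclockwise

Near P at (-2.7, -2.4) the arrows circulate counterclockwise. The curl (z-component) there is about +3; positive curl means counterclockwise rotation.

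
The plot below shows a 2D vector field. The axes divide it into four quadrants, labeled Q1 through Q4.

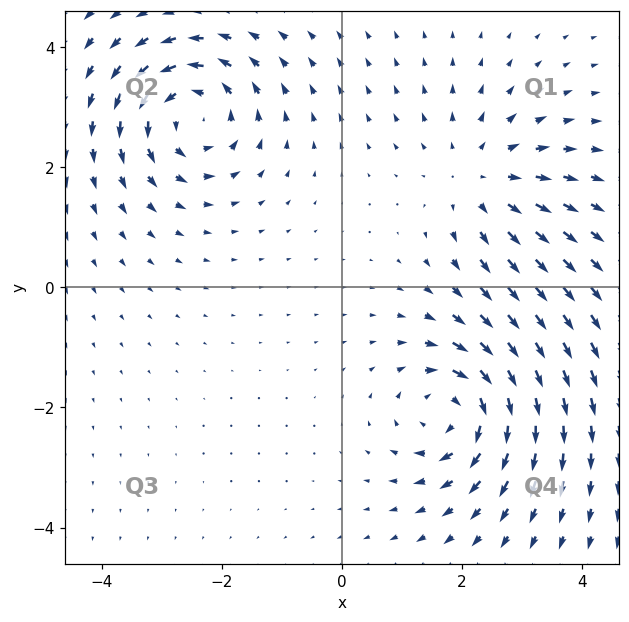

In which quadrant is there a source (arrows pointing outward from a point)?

The source sits at approximately (2.3, 1.8), which lies in quadrant Q1. The divergence there is about +3, positive as expected for a source.

Q1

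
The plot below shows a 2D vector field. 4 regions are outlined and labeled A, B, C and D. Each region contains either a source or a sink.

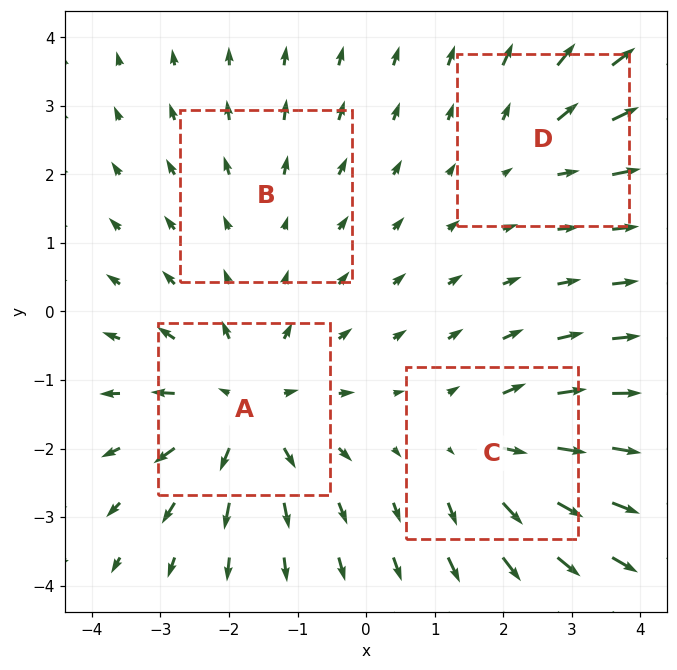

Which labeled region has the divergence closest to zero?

B

Divergence at each region's feature centre — A: about +6, B: about +2, C: about +4, D: about +3. Region B is closest to zero.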